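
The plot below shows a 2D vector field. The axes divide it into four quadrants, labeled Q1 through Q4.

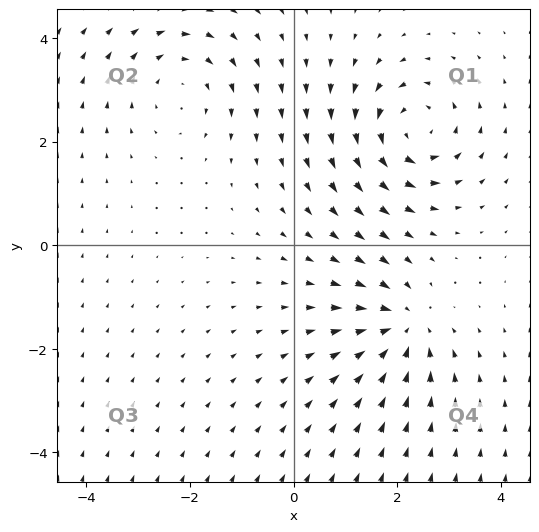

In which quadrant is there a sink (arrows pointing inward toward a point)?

Q4

The sink sits at approximately (2.1, -1.6), which lies in quadrant Q4. The divergence there is about -4, negative as expected for a sink.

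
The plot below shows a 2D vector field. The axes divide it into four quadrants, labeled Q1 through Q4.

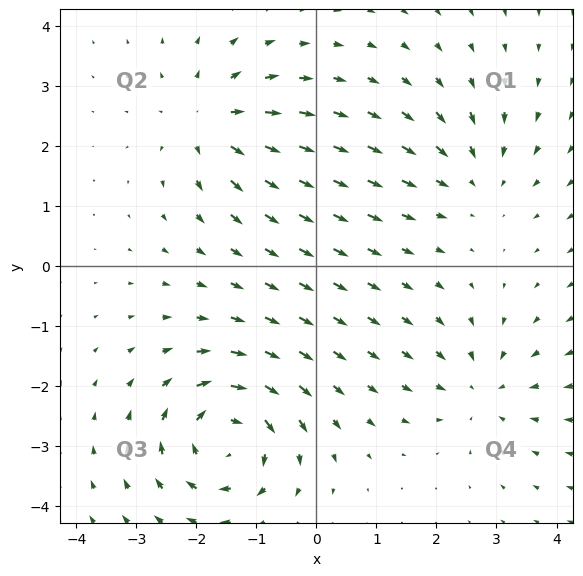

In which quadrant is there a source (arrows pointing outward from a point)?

Q2

The source sits at approximately (-1.8, 2.4), which lies in quadrant Q2. The divergence there is about +4, positive as expected for a source.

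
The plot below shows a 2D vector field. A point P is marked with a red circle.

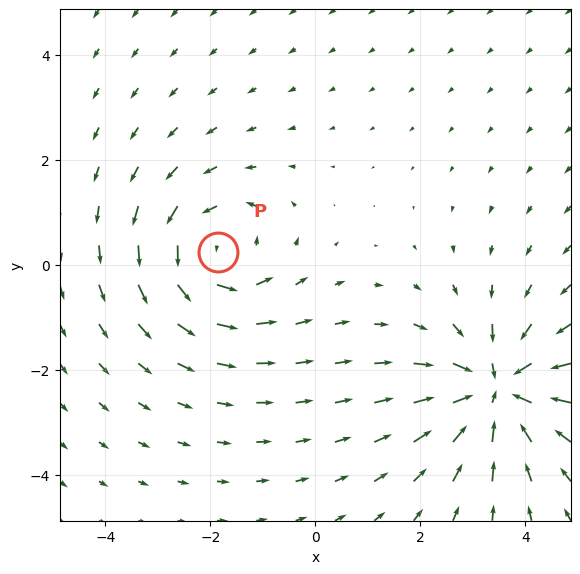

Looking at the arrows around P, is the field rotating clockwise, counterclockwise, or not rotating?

counterclockwise

Near P at (-1.9, 0.2) the arrows circulate counterclockwise. The curl (z-component) there is about +4; positive curl means counterclockwise rotation.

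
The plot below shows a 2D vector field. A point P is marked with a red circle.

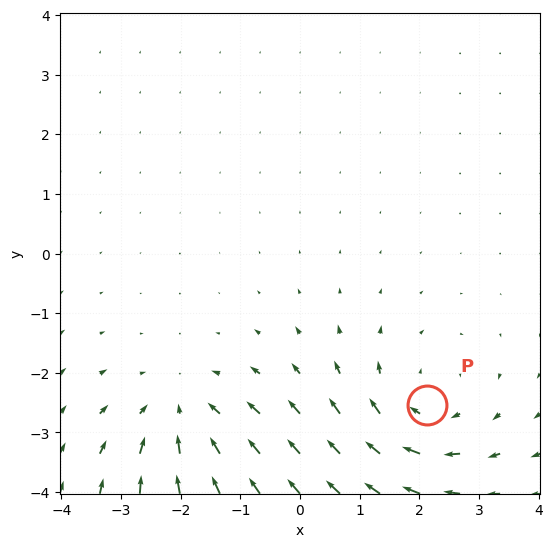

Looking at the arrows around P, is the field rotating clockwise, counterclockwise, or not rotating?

Near P at (2.1, -2.5) the arrows circulate clockwise. The curl (z-component) there is about -2; negative curl means clockwise rotation.

clockwise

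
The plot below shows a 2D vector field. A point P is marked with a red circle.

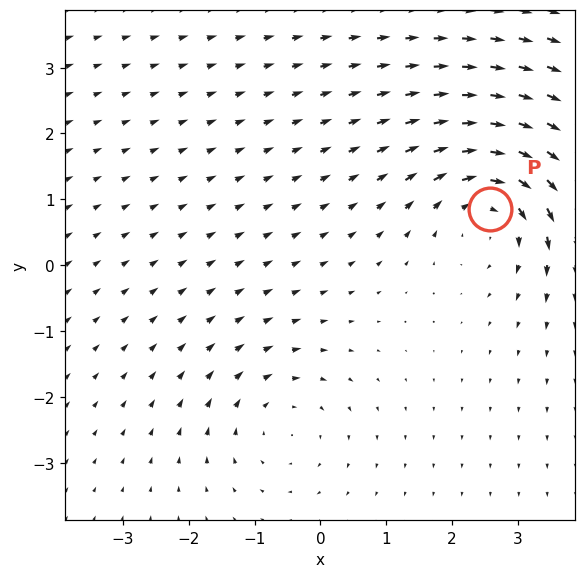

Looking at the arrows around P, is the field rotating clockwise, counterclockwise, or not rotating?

Near P at (2.6, 0.8) the arrows circulate clockwise. The curl (z-component) there is about -4; negative curl means clockwise rotation.

clockwise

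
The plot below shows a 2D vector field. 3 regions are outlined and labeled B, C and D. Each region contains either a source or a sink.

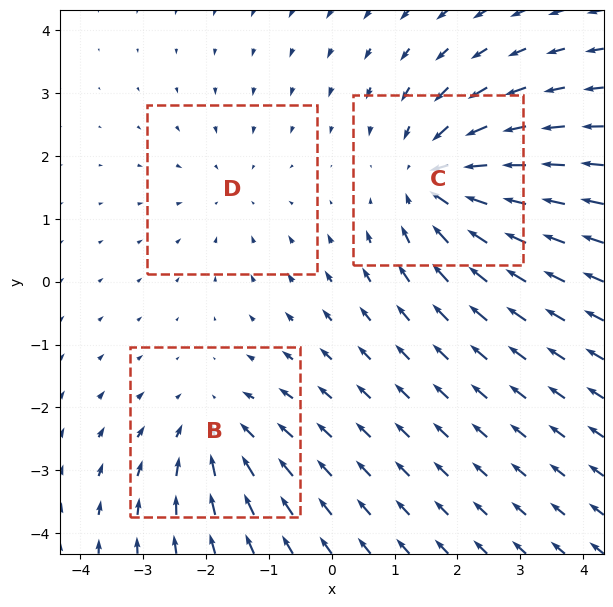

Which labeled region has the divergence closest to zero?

D

Divergence at each region's feature centre — B: about -3, C: about -4, D: about -2. Region D is closest to zero.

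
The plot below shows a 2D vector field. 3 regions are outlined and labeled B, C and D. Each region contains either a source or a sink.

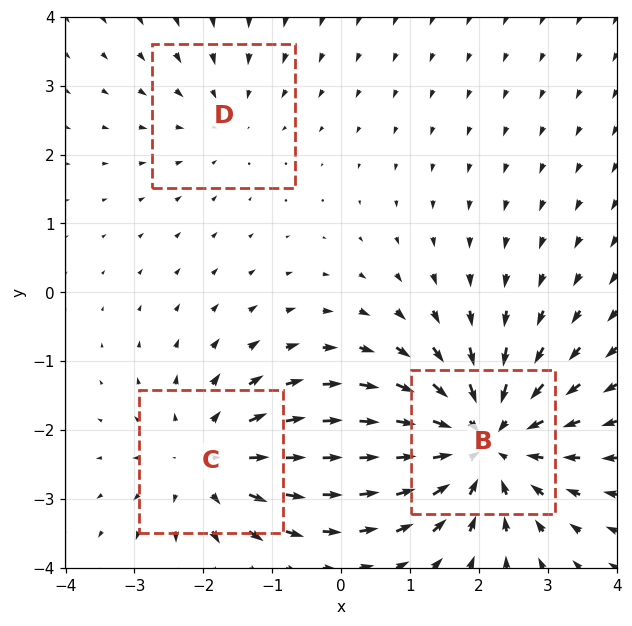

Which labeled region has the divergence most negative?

B

Divergence at each region's feature centre — B: about -4, C: about +3, D: about -2. Region B is most negative.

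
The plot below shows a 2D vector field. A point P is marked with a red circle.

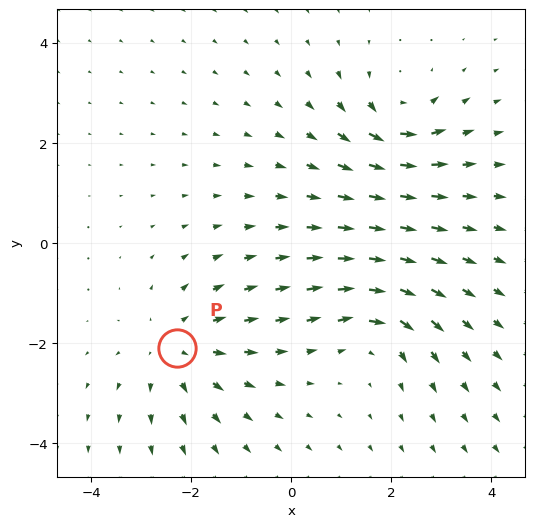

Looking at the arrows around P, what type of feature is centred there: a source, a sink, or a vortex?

source

At P (-2.3, -2.1) the arrows spread outward. Divergence about +3, curl ≈0 — positive divergence with near-zero curl is a source.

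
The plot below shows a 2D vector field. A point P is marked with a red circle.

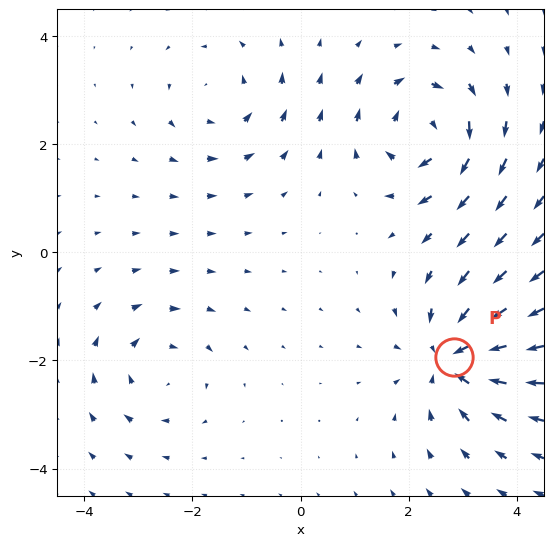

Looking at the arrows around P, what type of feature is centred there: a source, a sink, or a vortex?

sink

At P (2.8, -1.9) the arrows converge inward. Divergence about -5, curl ≈0 — negative divergence with near-zero curl is a sink.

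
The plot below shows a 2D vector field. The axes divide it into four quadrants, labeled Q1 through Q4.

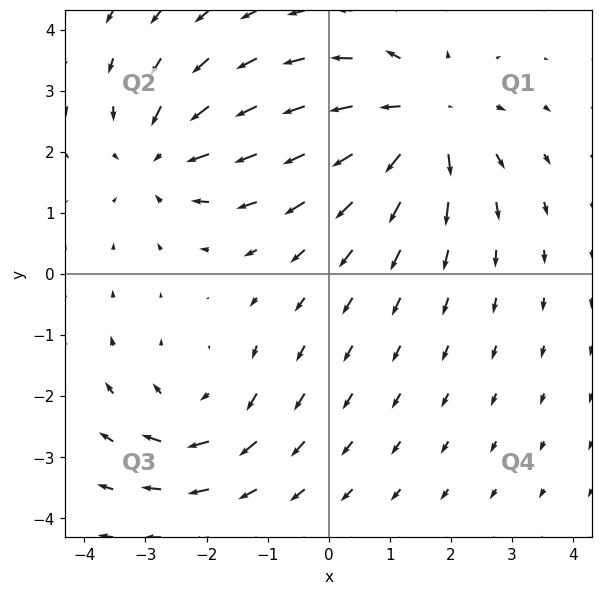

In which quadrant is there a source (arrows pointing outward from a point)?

Q1

The source sits at approximately (1.5, 2.5), which lies in quadrant Q1. The divergence there is about +4, positive as expected for a source.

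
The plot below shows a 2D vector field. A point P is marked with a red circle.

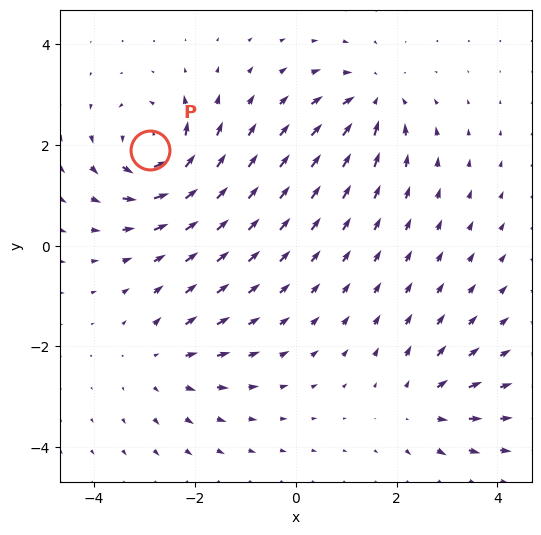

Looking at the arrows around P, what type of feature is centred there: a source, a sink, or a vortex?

vortex

At P (-2.9, 1.9) the arrows circulate counterclockwise. Divergence ≈0, curl about +7 — near-zero divergence with nonzero curl is a vortex.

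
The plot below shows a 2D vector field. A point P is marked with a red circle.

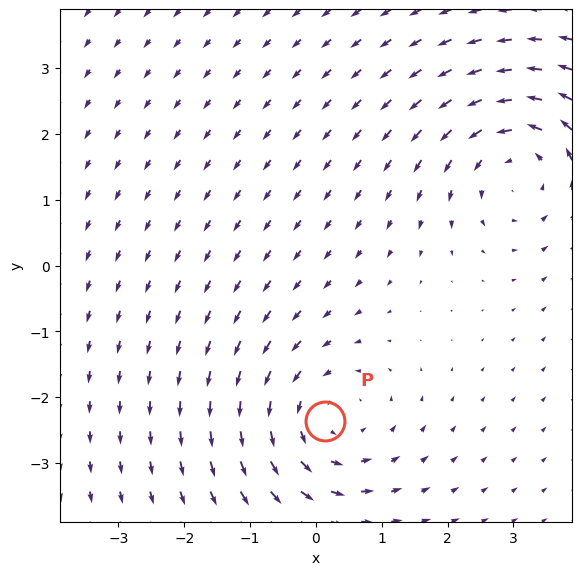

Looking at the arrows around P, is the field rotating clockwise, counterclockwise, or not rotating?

counterclockwise

Near P at (0.1, -2.4) the arrows circulate counterclockwise. The curl (z-component) there is about +4; positive curl means counterclockwise rotation.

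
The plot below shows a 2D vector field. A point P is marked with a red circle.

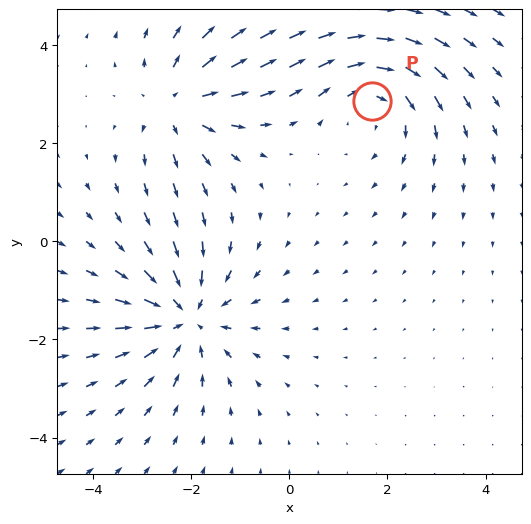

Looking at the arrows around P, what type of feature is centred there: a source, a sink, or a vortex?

vortex

At P (1.7, 2.9) the arrows circulate clockwise. Divergence ≈0, curl about -3 — near-zero divergence with nonzero curl is a vortex.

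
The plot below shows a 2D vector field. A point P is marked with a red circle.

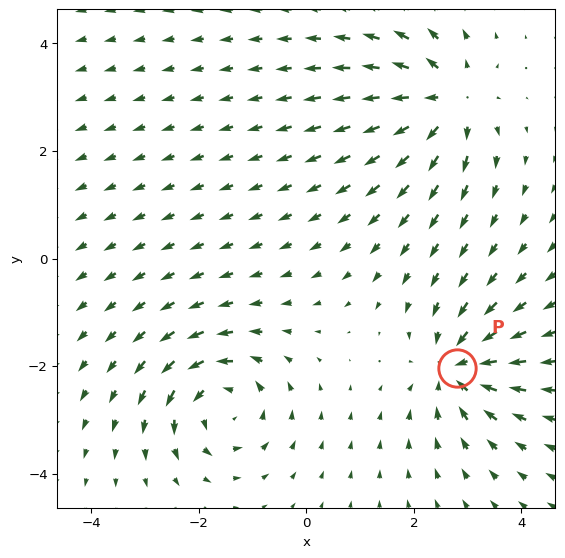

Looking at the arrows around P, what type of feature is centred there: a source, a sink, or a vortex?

At P (2.8, -2.0) the arrows converge inward. Divergence about -6, curl ≈0 — negative divergence with near-zero curl is a sink.

sink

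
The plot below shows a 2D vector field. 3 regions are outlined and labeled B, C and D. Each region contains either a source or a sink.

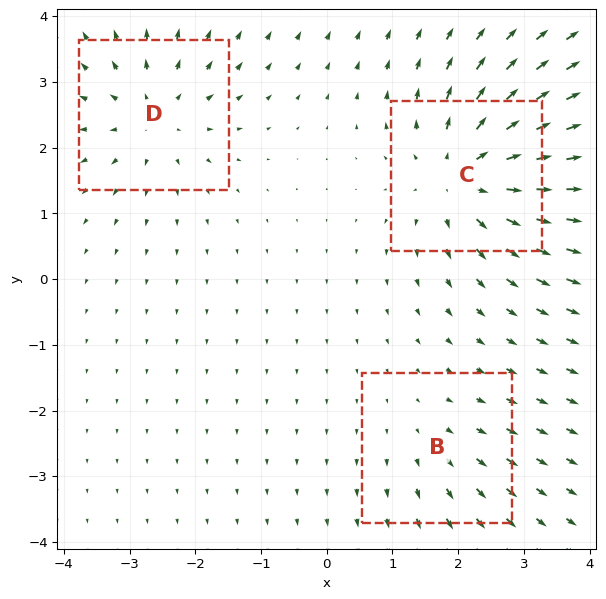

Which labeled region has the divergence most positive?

C

Divergence at each region's feature centre — B: about +2, C: about +5, D: about +3. Region C is most positive.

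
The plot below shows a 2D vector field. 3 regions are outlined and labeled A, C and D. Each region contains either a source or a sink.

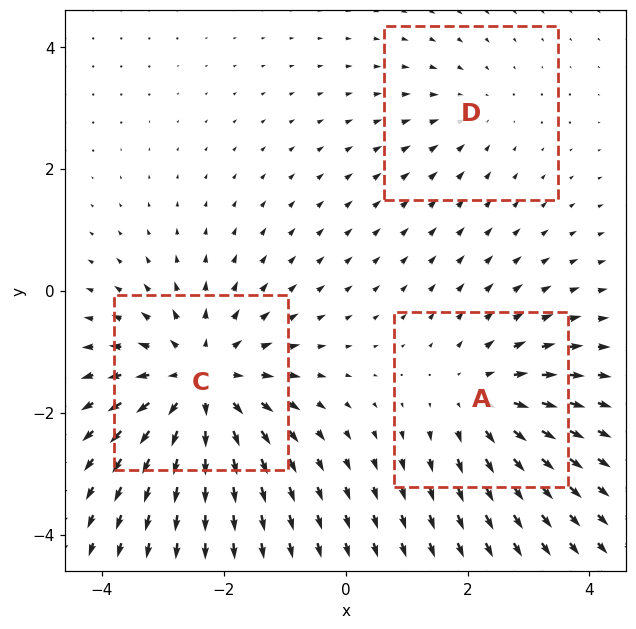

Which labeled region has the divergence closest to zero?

Divergence at each region's feature centre — A: about +3, C: about +5, D: about -2. Region D is closest to zero.

D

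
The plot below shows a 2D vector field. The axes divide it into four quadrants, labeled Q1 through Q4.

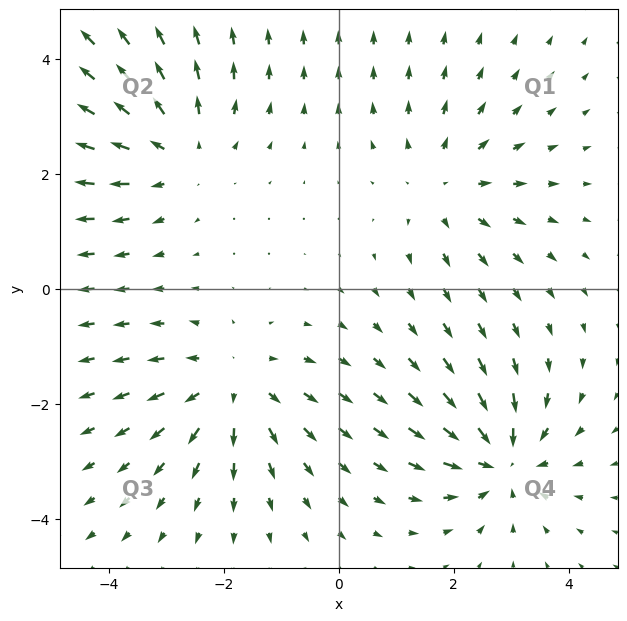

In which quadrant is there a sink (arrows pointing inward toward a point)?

Q4

The sink sits at approximately (2.8, -3.0), which lies in quadrant Q4. The divergence there is about -6, negative as expected for a sink.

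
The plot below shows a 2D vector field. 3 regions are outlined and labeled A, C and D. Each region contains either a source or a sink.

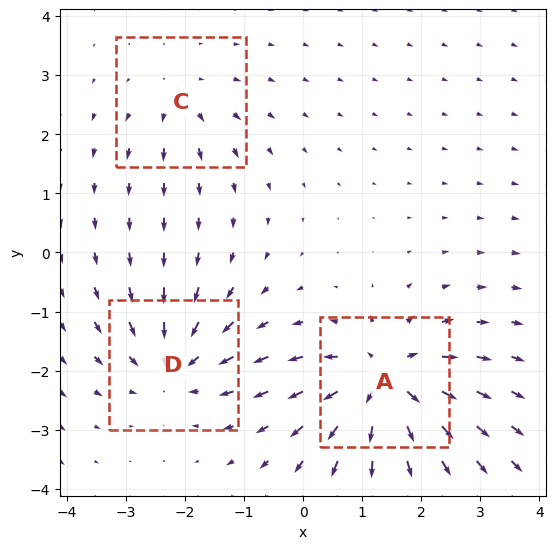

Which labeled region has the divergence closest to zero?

Divergence at each region's feature centre — A: about +6, C: about +3, D: about -4. Region C is closest to zero.

C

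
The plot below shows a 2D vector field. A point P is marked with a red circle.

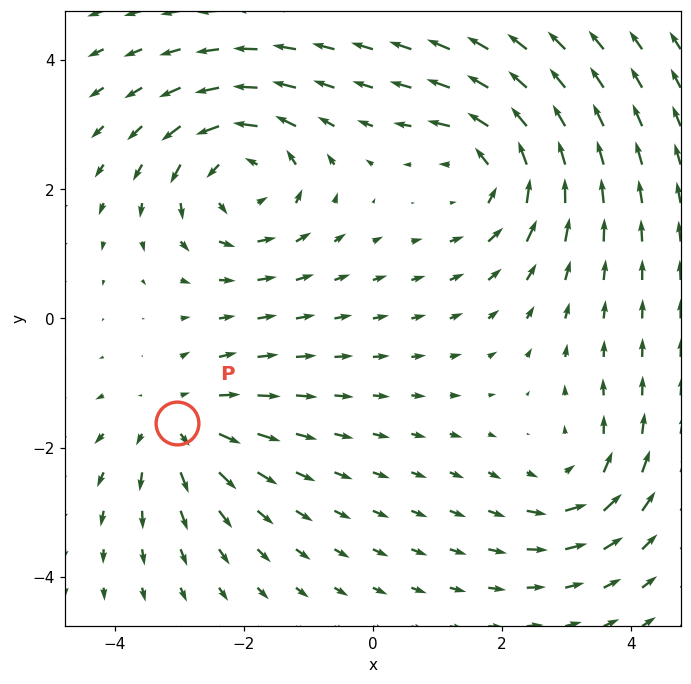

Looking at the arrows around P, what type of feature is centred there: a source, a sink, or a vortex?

At P (-3.0, -1.6) the arrows spread outward. Divergence about +3, curl ≈0 — positive divergence with near-zero curl is a source.

source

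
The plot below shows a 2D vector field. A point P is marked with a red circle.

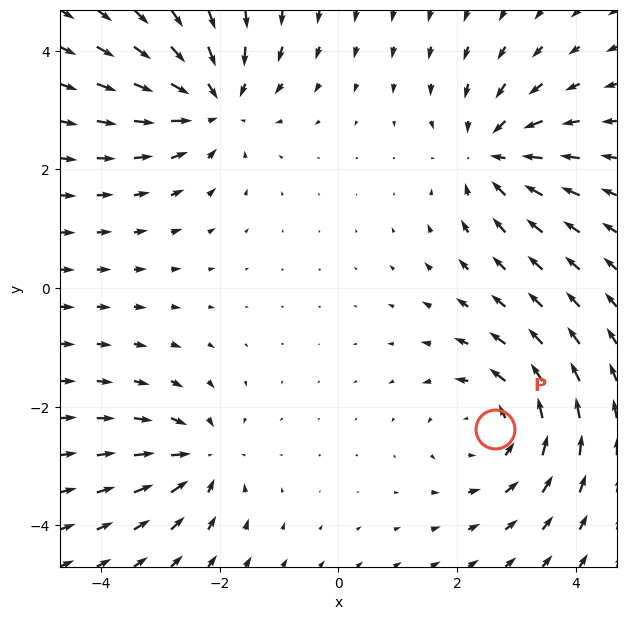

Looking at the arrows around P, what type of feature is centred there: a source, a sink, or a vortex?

At P (2.6, -2.4) the arrows circulate counterclockwise. Divergence ≈0, curl about +4 — near-zero divergence with nonzero curl is a vortex.

vortex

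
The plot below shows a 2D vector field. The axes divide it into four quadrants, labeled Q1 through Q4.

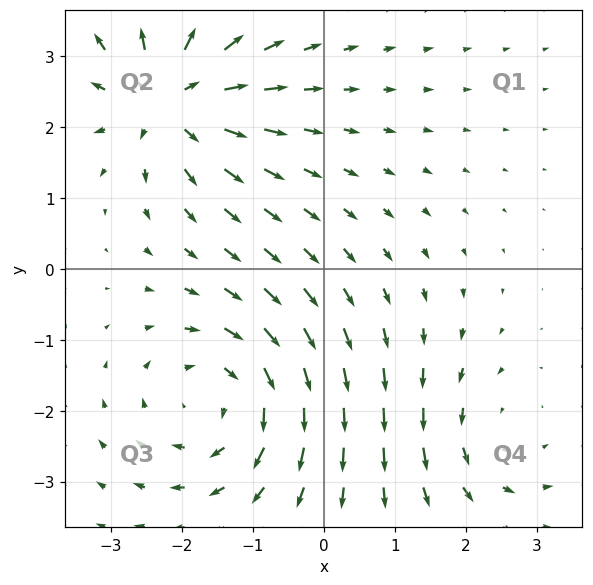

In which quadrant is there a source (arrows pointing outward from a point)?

Q2

The source sits at approximately (-2.2, 2.4), which lies in quadrant Q2. The divergence there is about +5, positive as expected for a source.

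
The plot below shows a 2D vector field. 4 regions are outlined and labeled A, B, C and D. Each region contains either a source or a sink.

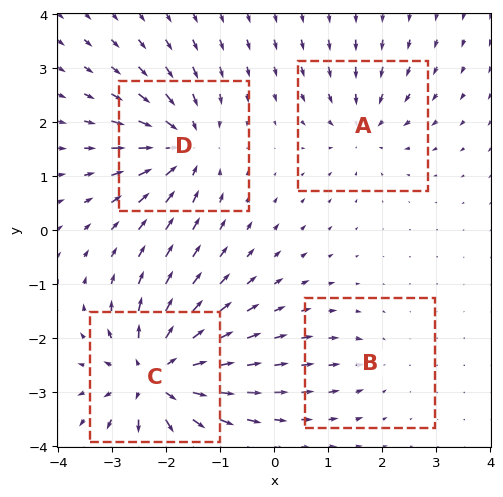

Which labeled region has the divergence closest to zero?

Divergence at each region's feature centre — A: about -4, B: about -2, C: about +8, D: about -6. Region B is closest to zero.

B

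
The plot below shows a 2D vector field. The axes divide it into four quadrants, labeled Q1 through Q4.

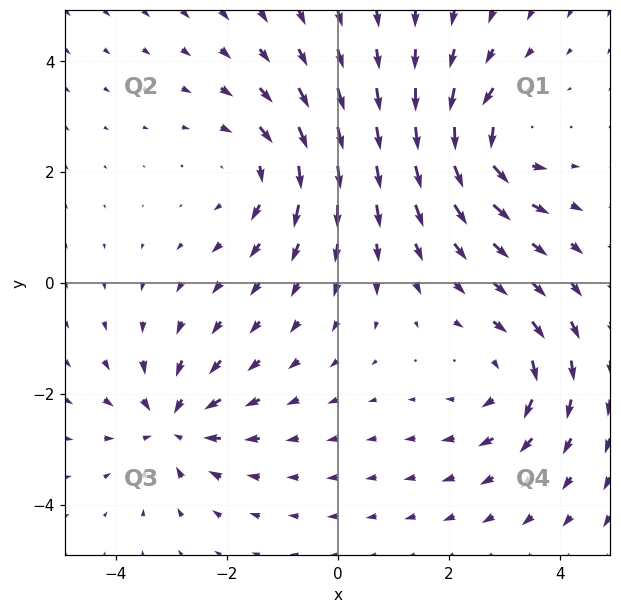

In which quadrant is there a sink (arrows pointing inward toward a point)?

Q3

The sink sits at approximately (-3.0, -2.6), which lies in quadrant Q3. The divergence there is about -5, negative as expected for a sink.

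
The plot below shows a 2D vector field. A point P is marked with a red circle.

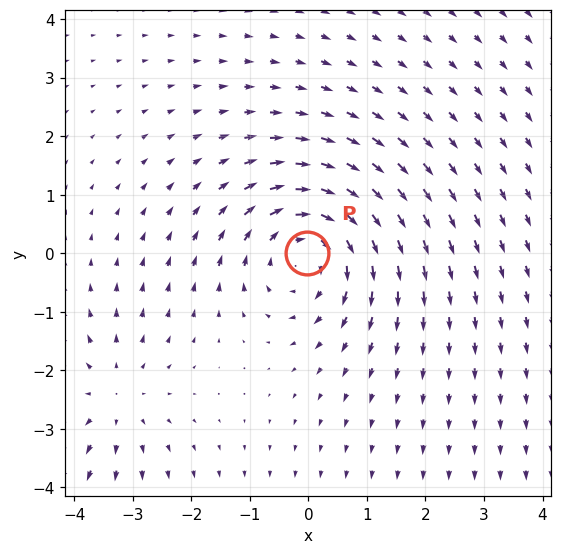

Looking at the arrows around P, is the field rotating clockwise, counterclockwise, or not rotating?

Near P at (-0.0, 0.0) the arrows circulate clockwise. The curl (z-component) there is about -4; negative curl means clockwise rotation.

clockwise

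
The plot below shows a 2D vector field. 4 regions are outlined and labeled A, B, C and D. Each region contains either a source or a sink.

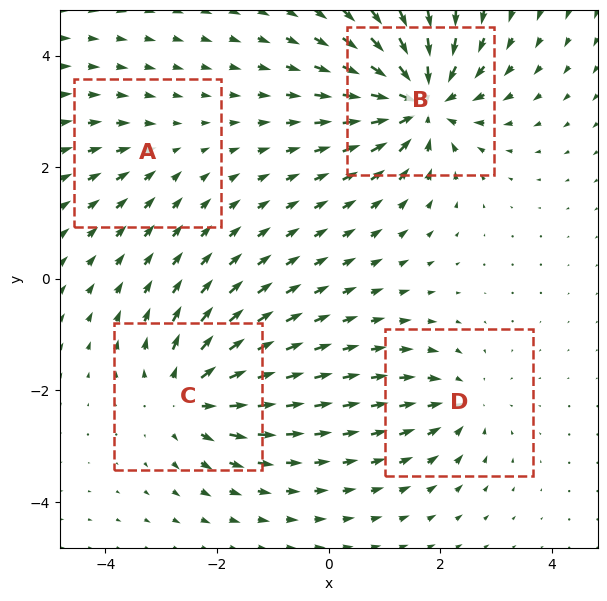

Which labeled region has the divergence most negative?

Divergence at each region's feature centre — A: about -2, B: about -8, C: about +6, D: about -4. Region B is most negative.

B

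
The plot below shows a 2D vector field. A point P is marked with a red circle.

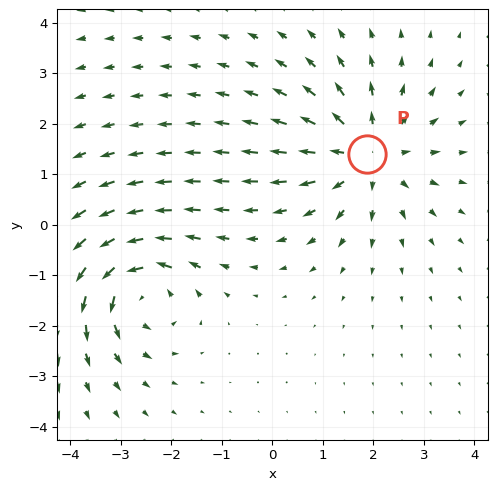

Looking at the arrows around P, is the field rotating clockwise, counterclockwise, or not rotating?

not rotating

Near P at (1.9, 1.4) the arrows show no circulation. The curl there is ≈0.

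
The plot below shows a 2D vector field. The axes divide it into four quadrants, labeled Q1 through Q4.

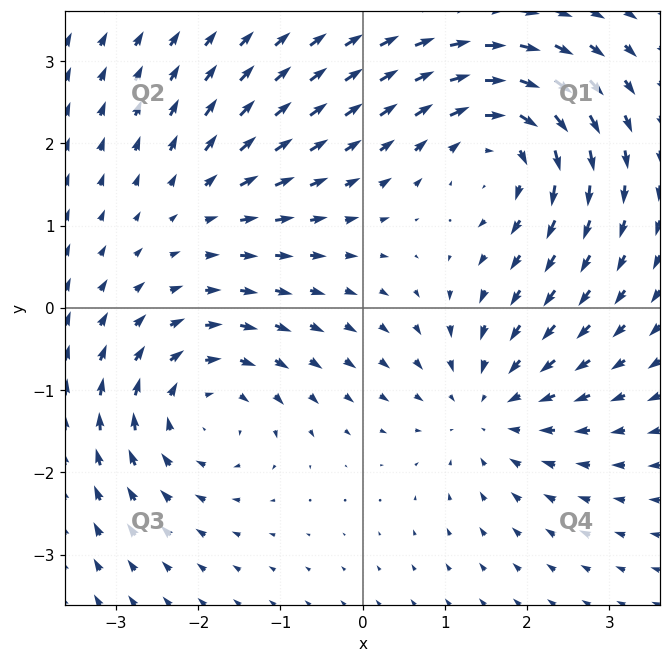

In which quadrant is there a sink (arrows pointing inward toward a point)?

The sink sits at approximately (1.5, -1.2), which lies in quadrant Q4. The divergence there is about -4, negative as expected for a sink.

Q4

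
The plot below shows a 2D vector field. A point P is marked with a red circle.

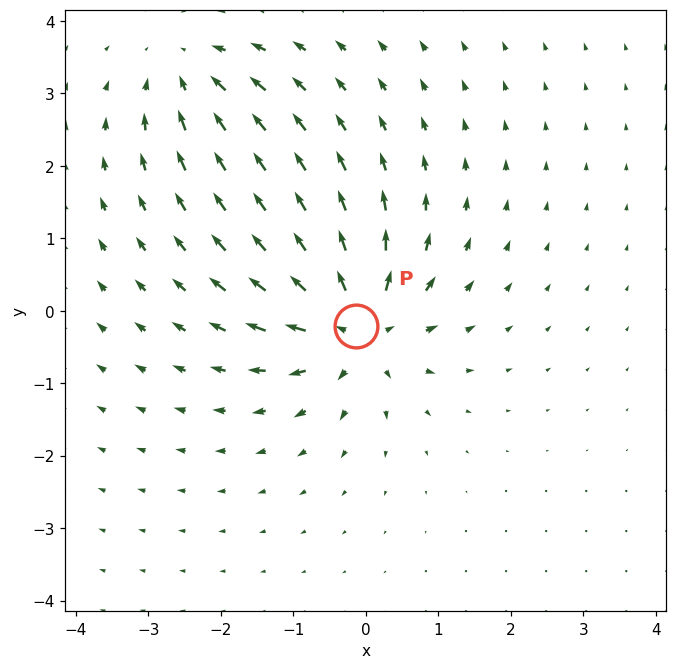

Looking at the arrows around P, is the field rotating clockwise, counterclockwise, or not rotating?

Near P at (-0.1, -0.2) the arrows show no circulation. The curl there is ≈0.

not rotating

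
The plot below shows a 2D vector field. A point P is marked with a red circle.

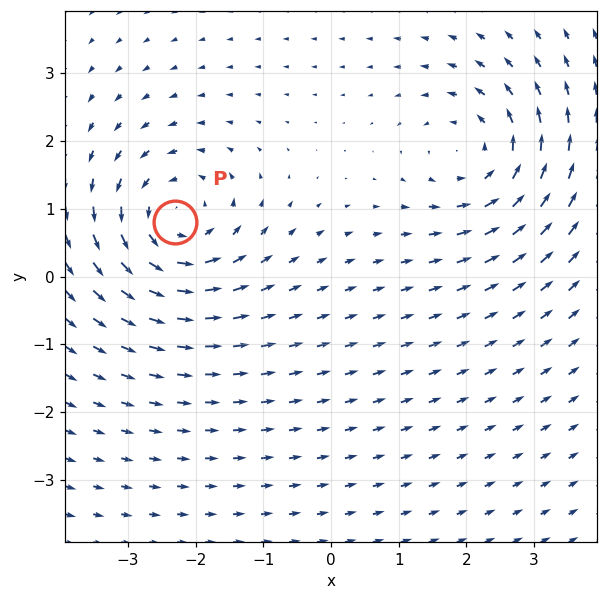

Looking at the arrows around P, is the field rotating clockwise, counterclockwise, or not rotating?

Near P at (-2.3, 0.8) the arrows circulate counterclockwise. The curl (z-component) there is about +5; positive curl means counterclockwise rotation.

counterclockwise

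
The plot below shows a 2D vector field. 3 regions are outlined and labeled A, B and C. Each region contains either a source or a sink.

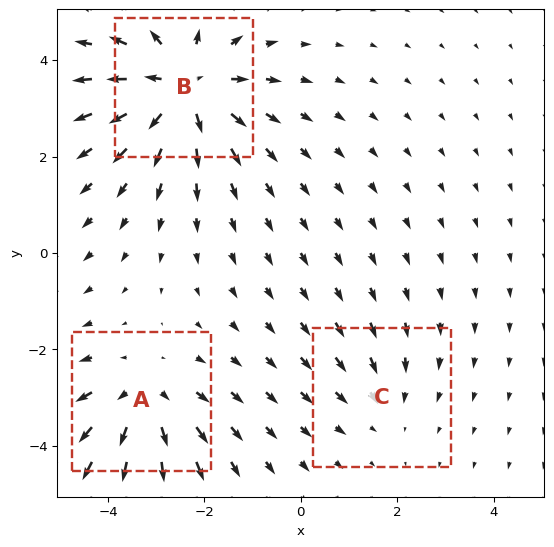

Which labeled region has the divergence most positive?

B

Divergence at each region's feature centre — A: about +3, B: about +5, C: about -2. Region B is most positive.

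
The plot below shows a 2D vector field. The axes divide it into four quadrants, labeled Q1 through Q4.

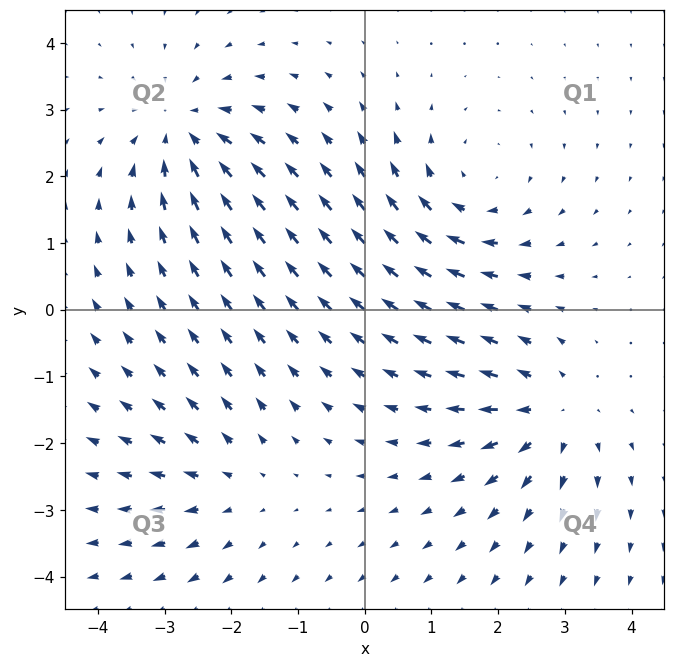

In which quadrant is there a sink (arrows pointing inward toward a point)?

Q2

The sink sits at approximately (-2.7, 2.7), which lies in quadrant Q2. The divergence there is about -5, negative as expected for a sink.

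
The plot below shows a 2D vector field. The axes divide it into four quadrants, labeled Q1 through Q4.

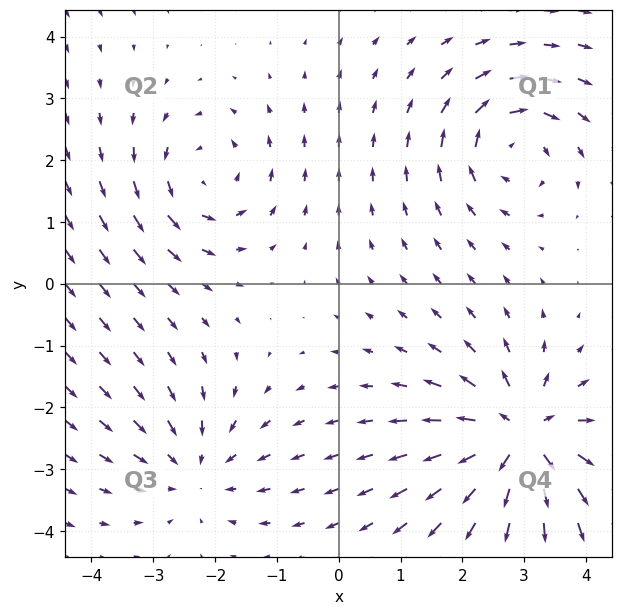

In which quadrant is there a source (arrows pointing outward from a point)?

Q4

The source sits at approximately (2.9, -2.5), which lies in quadrant Q4. The divergence there is about +6, positive as expected for a source.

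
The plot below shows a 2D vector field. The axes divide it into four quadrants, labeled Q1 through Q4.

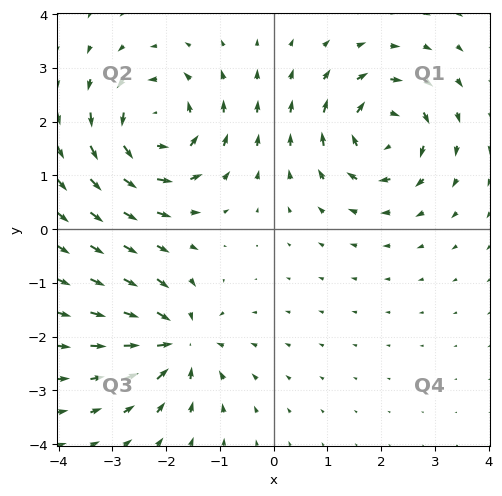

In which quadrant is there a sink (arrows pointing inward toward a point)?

The sink sits at approximately (-1.8, -2.1), which lies in quadrant Q3. The divergence there is about -5, negative as expected for a sink.

Q3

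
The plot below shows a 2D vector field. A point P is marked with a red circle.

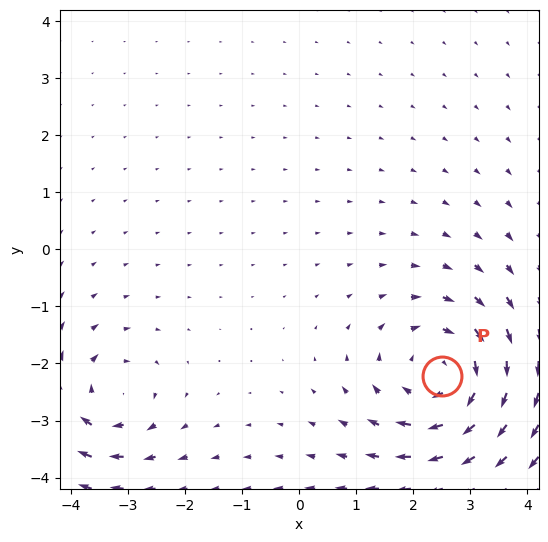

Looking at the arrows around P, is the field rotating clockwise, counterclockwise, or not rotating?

clockwise

Near P at (2.5, -2.2) the arrows circulate clockwise. The curl (z-component) there is about -5; negative curl means clockwise rotation.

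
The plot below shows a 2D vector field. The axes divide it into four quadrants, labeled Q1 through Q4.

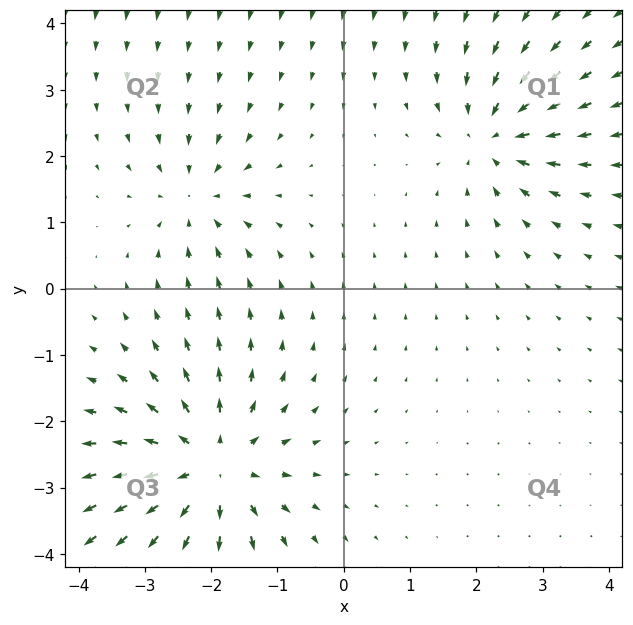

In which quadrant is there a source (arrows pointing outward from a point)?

The source sits at approximately (-2.0, -2.7), which lies in quadrant Q3. The divergence there is about +5, positive as expected for a source.

Q3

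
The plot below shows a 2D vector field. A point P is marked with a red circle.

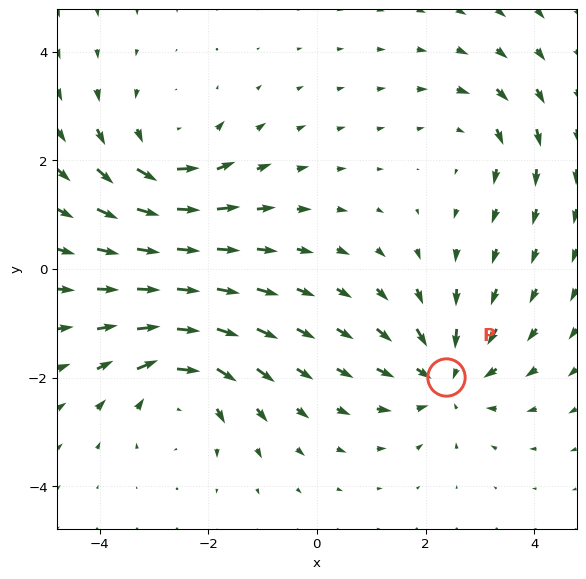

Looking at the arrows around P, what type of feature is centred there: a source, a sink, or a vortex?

sink

At P (2.4, -2.0) the arrows converge inward. Divergence about -4, curl ≈0 — negative divergence with near-zero curl is a sink.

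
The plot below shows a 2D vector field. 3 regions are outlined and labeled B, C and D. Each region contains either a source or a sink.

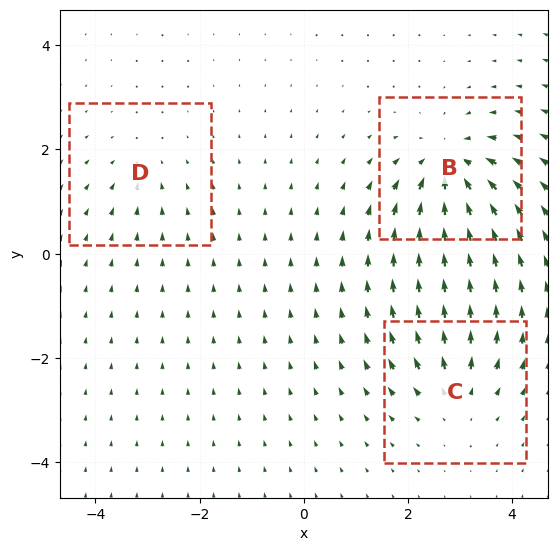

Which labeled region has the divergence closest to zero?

D

Divergence at each region's feature centre — B: about -6, C: about +4, D: about -2. Region D is closest to zero.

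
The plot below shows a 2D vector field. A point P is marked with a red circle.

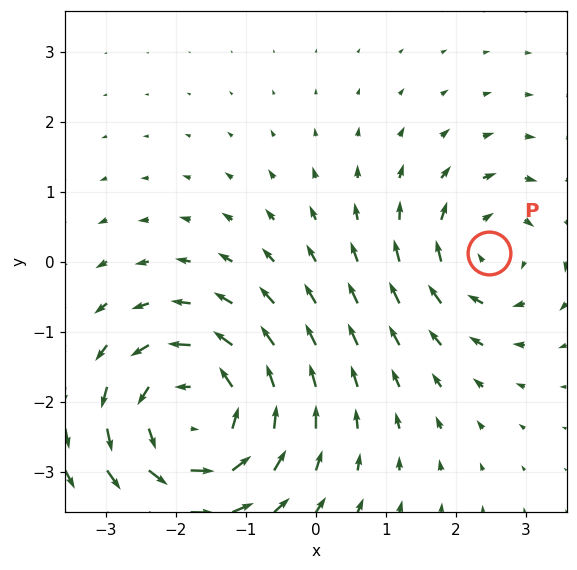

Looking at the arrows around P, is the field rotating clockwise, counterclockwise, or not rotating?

Near P at (2.5, 0.1) the arrows circulate clockwise. The curl (z-component) there is about -3; negative curl means clockwise rotation.

clockwise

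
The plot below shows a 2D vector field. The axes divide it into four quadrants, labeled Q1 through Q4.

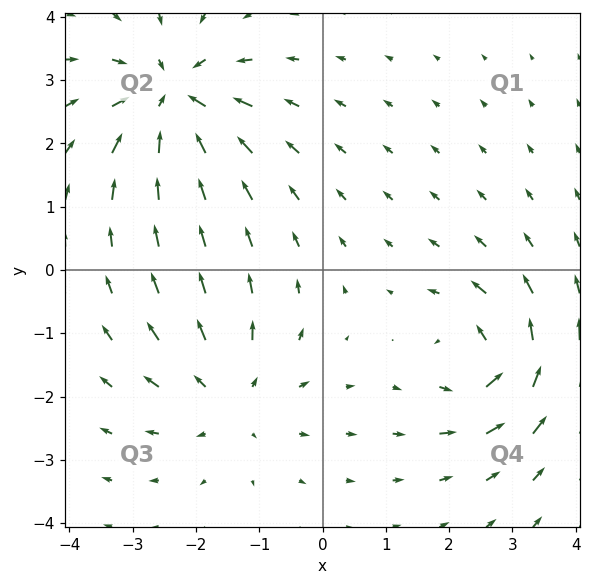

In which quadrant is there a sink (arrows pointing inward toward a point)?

The sink sits at approximately (-2.4, 2.7), which lies in quadrant Q2. The divergence there is about -4, negative as expected for a sink.

Q2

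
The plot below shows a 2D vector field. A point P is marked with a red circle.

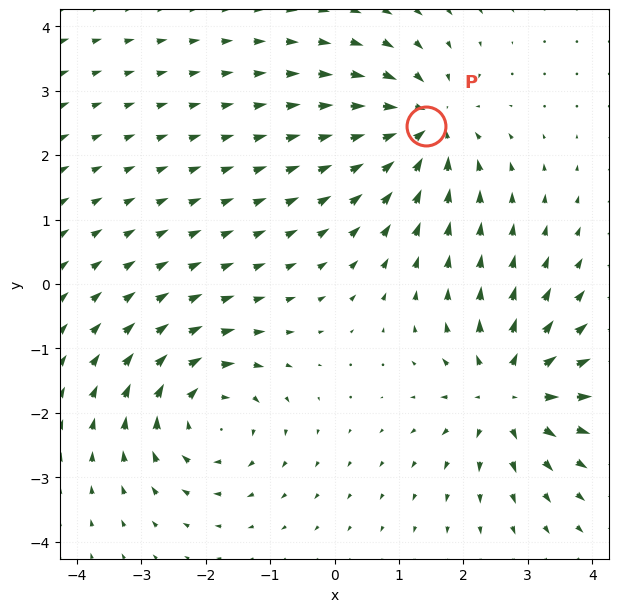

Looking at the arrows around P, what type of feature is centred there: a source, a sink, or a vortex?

At P (1.4, 2.5) the arrows converge inward. Divergence about -4, curl ≈0 — negative divergence with near-zero curl is a sink.

sink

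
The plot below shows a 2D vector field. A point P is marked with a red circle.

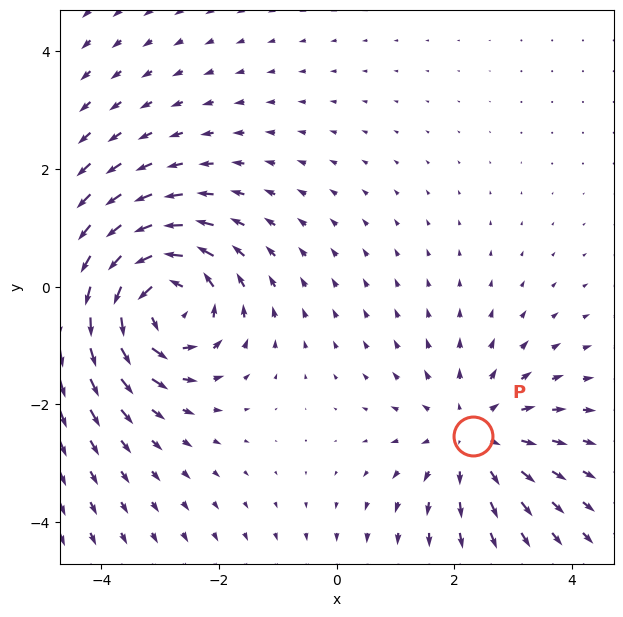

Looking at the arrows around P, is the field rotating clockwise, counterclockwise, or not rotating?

not rotating

Near P at (2.3, -2.5) the arrows show no circulation. The curl there is ≈0.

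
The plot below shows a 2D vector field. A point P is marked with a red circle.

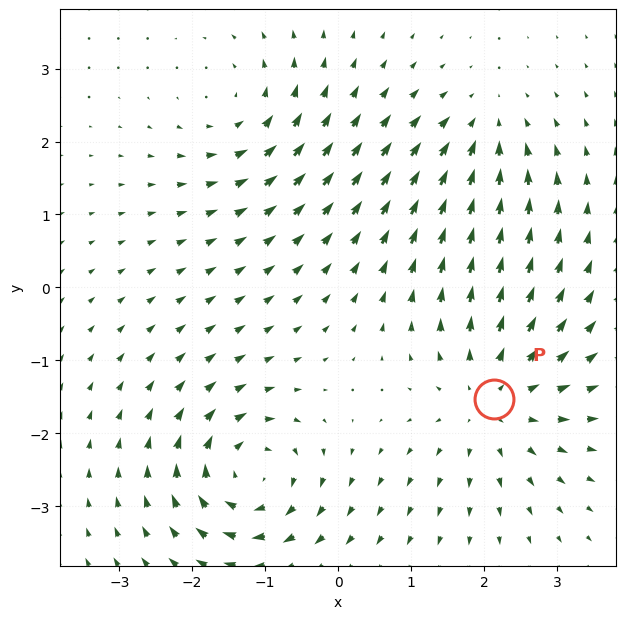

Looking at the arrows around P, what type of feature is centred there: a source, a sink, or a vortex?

source

At P (2.1, -1.5) the arrows spread outward. Divergence about +5, curl ≈0 — positive divergence with near-zero curl is a source.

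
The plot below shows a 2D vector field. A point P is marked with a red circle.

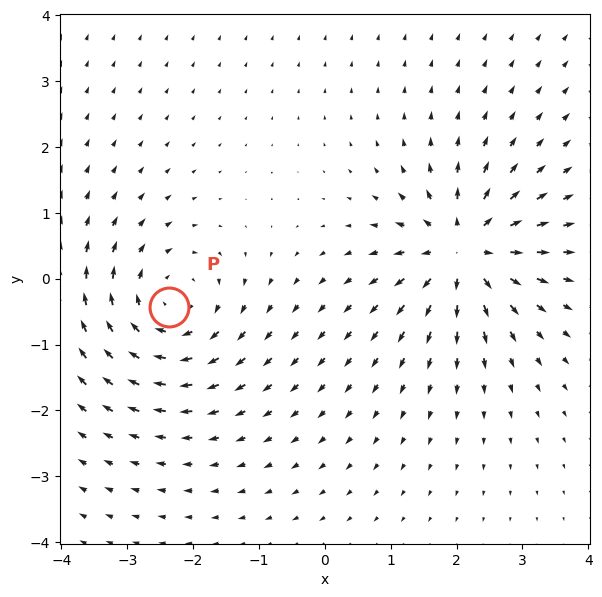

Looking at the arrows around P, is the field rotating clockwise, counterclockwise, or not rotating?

clockwise

Near P at (-2.4, -0.4) the arrows circulate clockwise. The curl (z-component) there is about -3; negative curl means clockwise rotation.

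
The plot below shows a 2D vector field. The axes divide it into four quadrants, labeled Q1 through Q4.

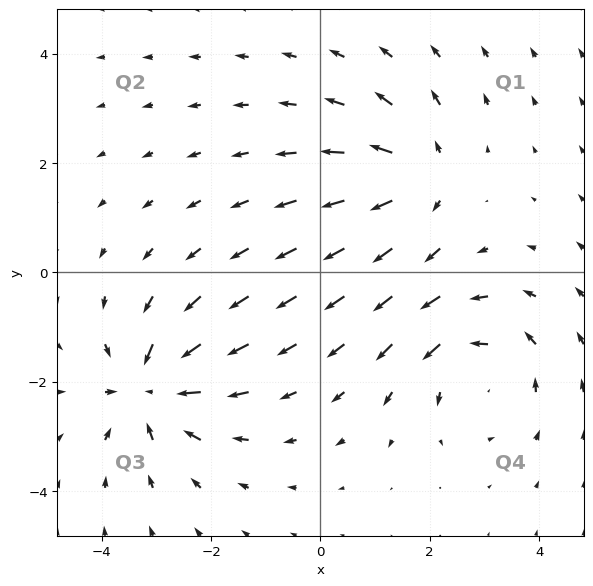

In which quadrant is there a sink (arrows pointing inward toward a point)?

Q3

The sink sits at approximately (-3.1, -2.1), which lies in quadrant Q3. The divergence there is about -5, negative as expected for a sink.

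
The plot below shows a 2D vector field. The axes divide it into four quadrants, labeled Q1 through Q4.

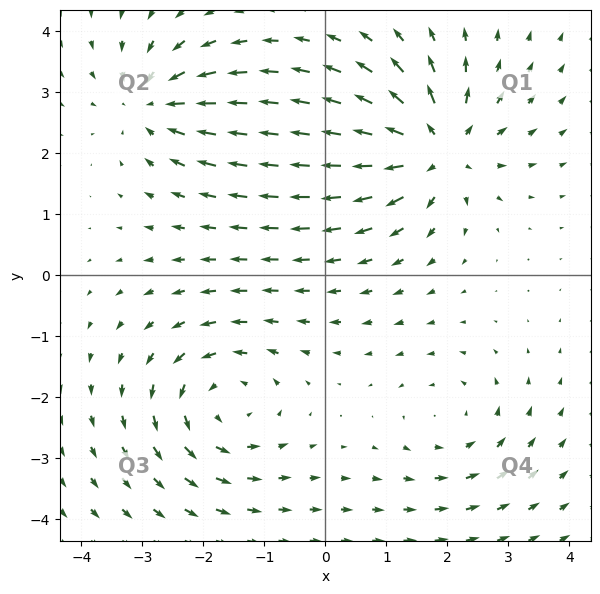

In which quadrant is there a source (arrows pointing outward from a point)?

The source sits at approximately (1.8, 2.1), which lies in quadrant Q1. The divergence there is about +6, positive as expected for a source.

Q1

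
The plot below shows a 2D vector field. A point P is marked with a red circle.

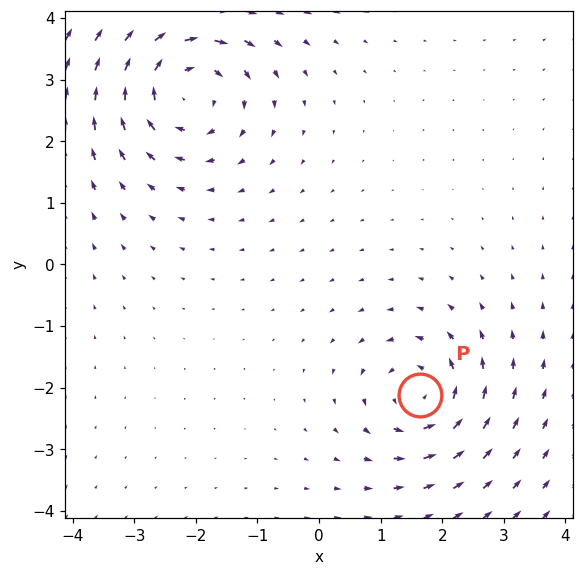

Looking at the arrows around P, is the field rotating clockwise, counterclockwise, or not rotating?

counterclockwise

Near P at (1.6, -2.1) the arrows circulate counterclockwise. The curl (z-component) there is about +4; positive curl means counterclockwise rotation.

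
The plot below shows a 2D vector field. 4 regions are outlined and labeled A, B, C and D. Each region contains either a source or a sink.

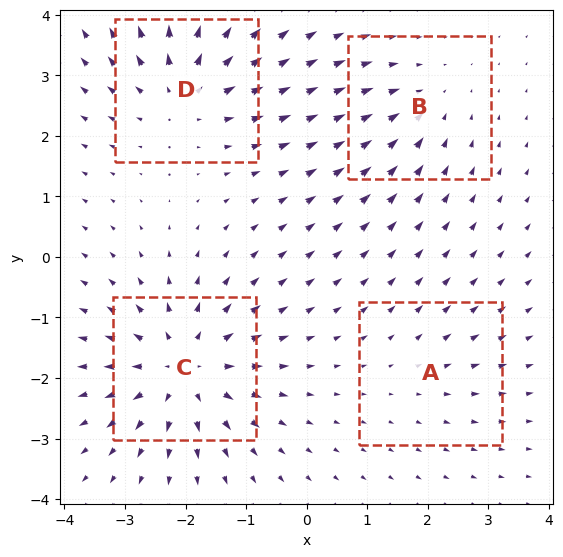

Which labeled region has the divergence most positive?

C

Divergence at each region's feature centre — A: about +2, B: about -3, C: about +7, D: about +5. Region C is most positive.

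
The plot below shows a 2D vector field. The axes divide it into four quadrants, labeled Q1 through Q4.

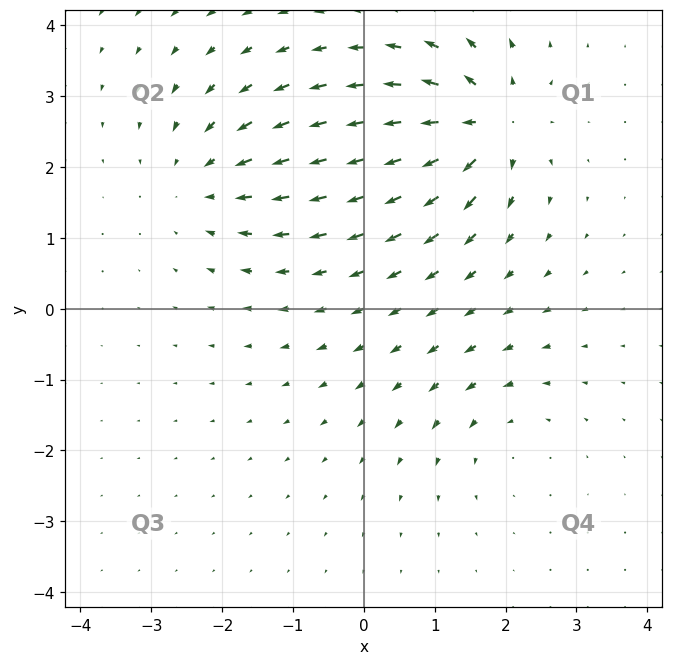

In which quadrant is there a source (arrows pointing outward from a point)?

The source sits at approximately (1.7, 2.6), which lies in quadrant Q1. The divergence there is about +7, positive as expected for a source.

Q1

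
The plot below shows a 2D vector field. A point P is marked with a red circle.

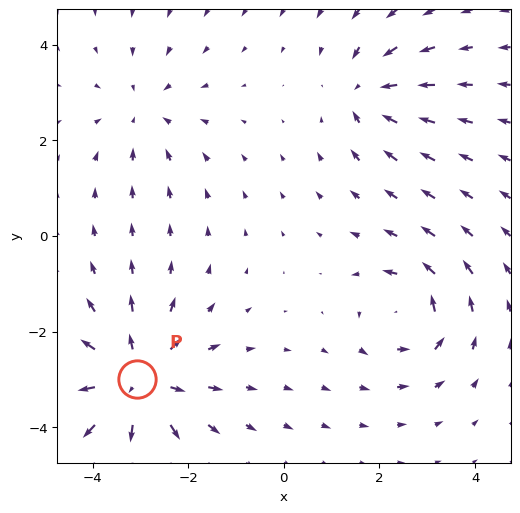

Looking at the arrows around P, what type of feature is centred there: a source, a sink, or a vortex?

At P (-3.1, -3.0) the arrows spread outward. Divergence about +5, curl ≈0 — positive divergence with near-zero curl is a source.

source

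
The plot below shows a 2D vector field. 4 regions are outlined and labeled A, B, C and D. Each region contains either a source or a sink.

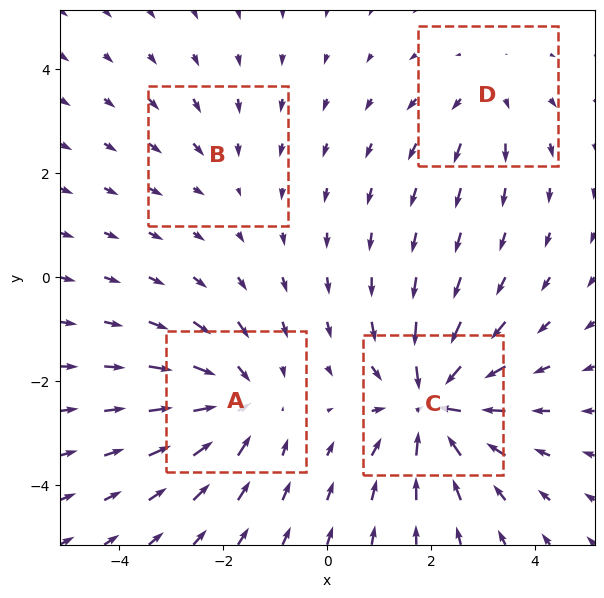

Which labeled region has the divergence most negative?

C

Divergence at each region's feature centre — A: about -5, B: about -2, C: about -7, D: about +3. Region C is most negative.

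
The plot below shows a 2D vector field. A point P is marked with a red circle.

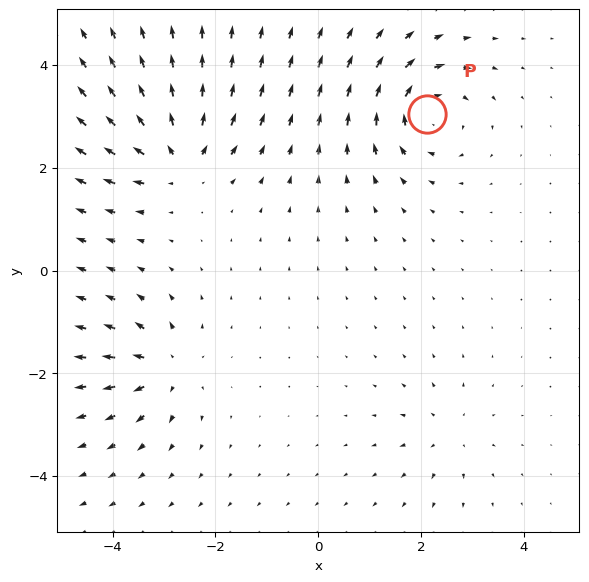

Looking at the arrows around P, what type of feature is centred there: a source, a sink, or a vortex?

vortex

At P (2.1, 3.1) the arrows circulate clockwise. Divergence ≈0, curl about -6 — near-zero divergence with nonzero curl is a vortex.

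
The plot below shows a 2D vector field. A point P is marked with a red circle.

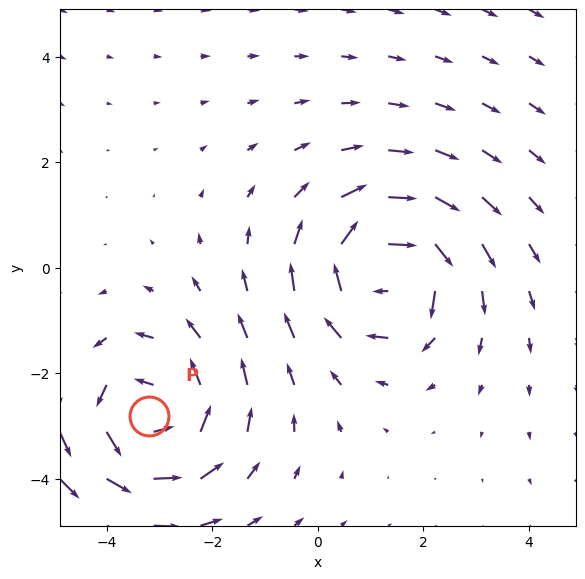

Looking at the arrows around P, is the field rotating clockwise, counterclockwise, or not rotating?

Near P at (-3.2, -2.8) the arrows circulate counterclockwise. The curl (z-component) there is about +5; positive curl means counterclockwise rotation.

counterclockwise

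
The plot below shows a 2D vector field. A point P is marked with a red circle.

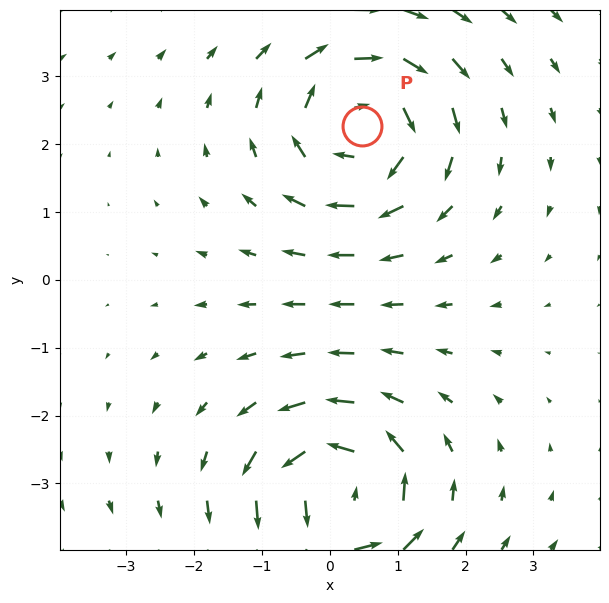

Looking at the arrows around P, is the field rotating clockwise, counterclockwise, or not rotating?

clockwise

Near P at (0.5, 2.3) the arrows circulate clockwise. The curl (z-component) there is about -5; negative curl means clockwise rotation.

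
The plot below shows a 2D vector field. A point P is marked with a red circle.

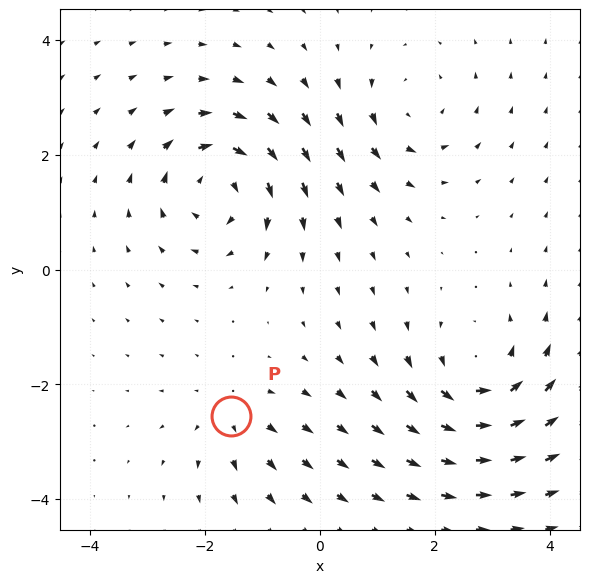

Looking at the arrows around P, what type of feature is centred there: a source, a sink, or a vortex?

At P (-1.5, -2.5) the arrows spread outward. Divergence about +3, curl ≈0 — positive divergence with near-zero curl is a source.

source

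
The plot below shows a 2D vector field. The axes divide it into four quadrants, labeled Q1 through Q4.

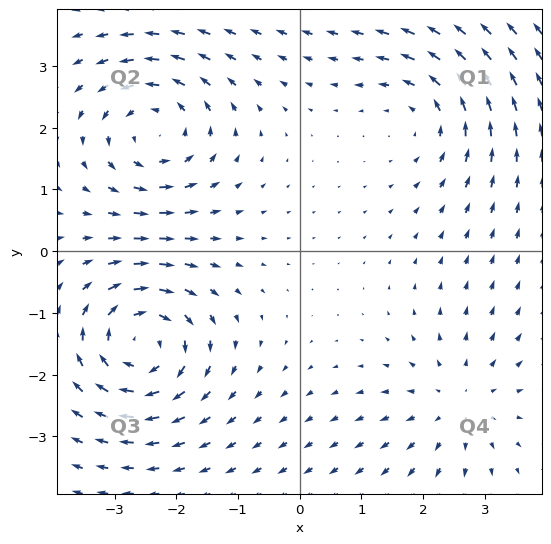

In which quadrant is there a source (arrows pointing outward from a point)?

Q4

The source sits at approximately (2.6, -2.5), which lies in quadrant Q4. The divergence there is about +3, positive as expected for a source.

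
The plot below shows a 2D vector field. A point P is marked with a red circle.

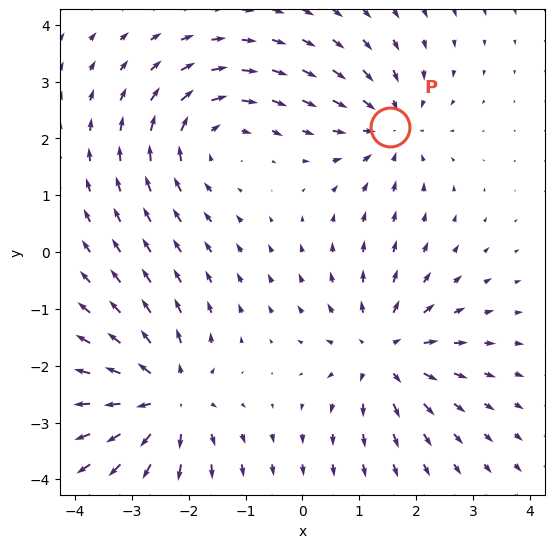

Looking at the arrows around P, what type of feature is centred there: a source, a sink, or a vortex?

At P (1.5, 2.2) the arrows converge inward. Divergence about -4, curl ≈0 — negative divergence with near-zero curl is a sink.

sink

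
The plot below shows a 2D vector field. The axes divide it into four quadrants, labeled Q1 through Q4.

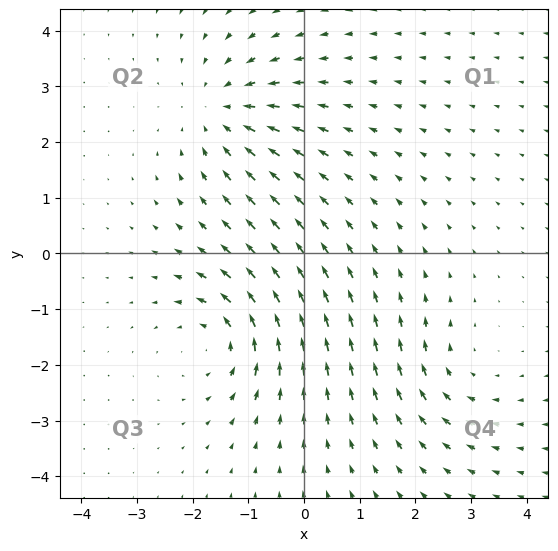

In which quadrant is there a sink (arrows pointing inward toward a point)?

Q2

The sink sits at approximately (-1.5, 2.6), which lies in quadrant Q2. The divergence there is about -4, negative as expected for a sink.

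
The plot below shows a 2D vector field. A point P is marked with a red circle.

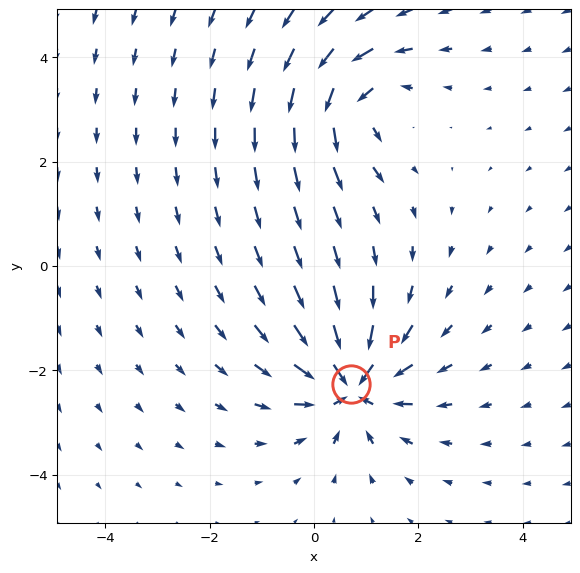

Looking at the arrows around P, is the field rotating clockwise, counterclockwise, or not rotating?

Near P at (0.7, -2.3) the arrows show no circulation. The curl there is ≈0.

not rotating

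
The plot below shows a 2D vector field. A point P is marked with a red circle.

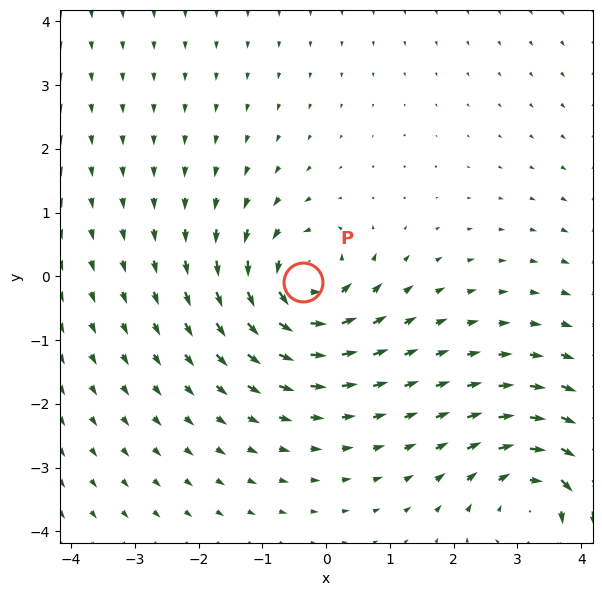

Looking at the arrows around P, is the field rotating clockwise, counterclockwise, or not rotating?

Near P at (-0.4, -0.1) the arrows circulate counterclockwise. The curl (z-component) there is about +5; positive curl means counterclockwise rotation.

counterclockwise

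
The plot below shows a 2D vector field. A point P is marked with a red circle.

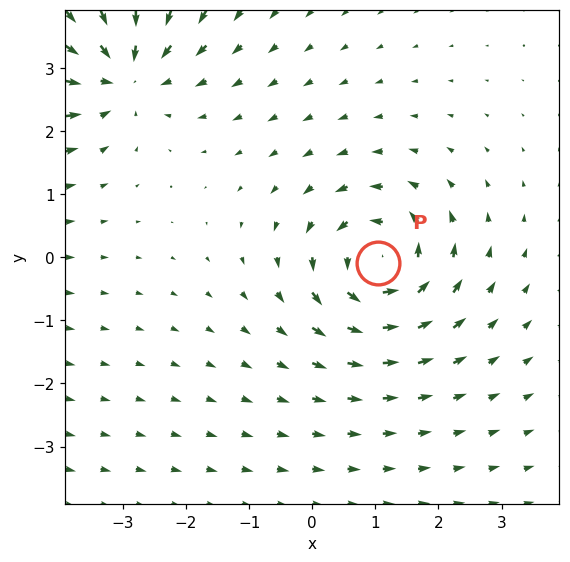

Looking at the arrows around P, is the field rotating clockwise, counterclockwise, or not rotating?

Near P at (1.0, -0.1) the arrows circulate counterclockwise. The curl (z-component) there is about +6; positive curl means counterclockwise rotation.

counterclockwise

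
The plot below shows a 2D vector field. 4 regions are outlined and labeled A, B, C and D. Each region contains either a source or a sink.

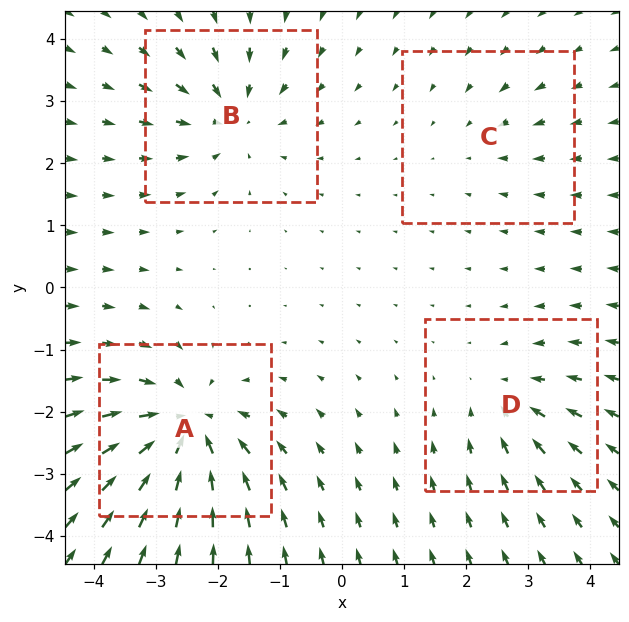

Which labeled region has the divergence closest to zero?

Divergence at each region's feature centre — A: about -7, B: about -5, C: about -2, D: about -4. Region C is closest to zero.

C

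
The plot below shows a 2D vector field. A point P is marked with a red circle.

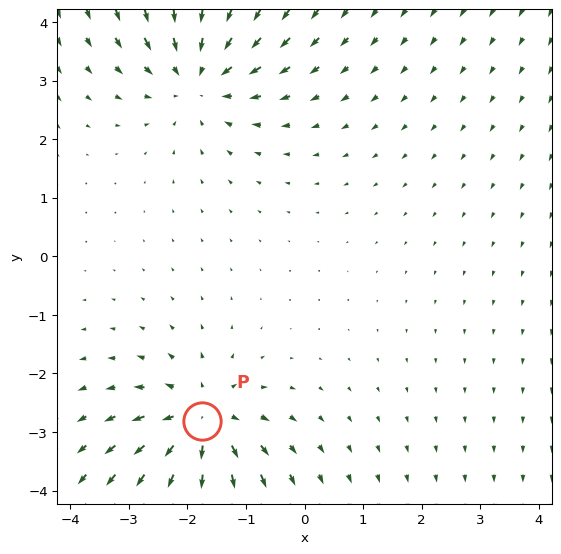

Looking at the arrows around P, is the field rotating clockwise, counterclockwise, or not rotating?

not rotating

Near P at (-1.8, -2.8) the arrows show no circulation. The curl there is ≈0.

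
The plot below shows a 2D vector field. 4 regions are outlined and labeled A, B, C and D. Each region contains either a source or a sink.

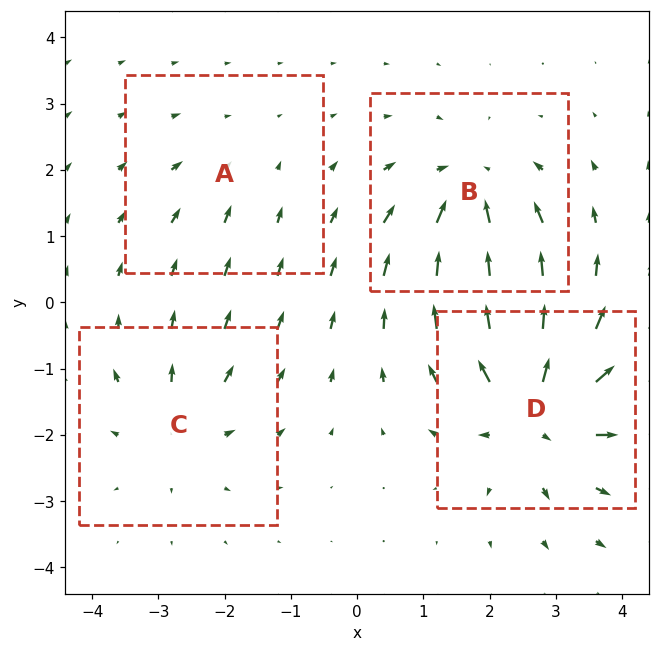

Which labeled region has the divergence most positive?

D

Divergence at each region's feature centre — A: about -2, B: about -6, C: about +4, D: about +8. Region D is most positive.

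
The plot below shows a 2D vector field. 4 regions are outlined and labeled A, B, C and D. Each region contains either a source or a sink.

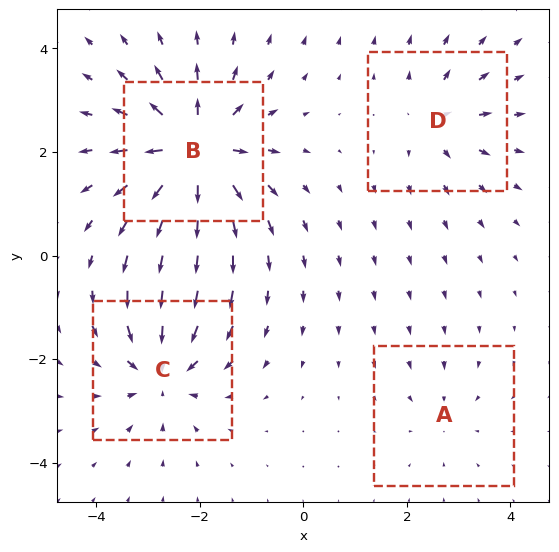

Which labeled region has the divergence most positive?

Divergence at each region's feature centre — A: about -2, B: about +8, C: about -6, D: about +4. Region B is most positive.

B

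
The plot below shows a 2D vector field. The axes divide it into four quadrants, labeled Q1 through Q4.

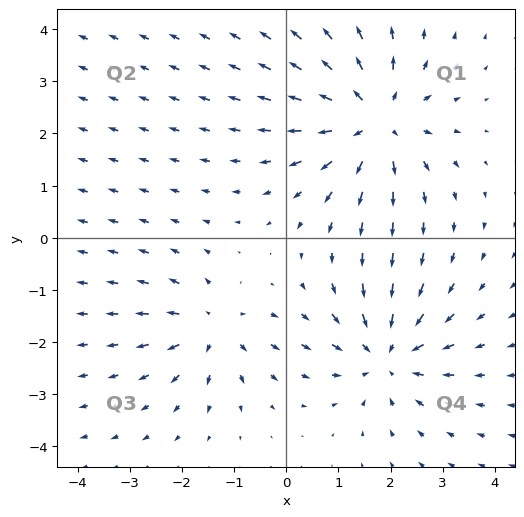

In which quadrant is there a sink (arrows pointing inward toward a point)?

Q4

The sink sits at approximately (1.9, -2.2), which lies in quadrant Q4. The divergence there is about -4, negative as expected for a sink.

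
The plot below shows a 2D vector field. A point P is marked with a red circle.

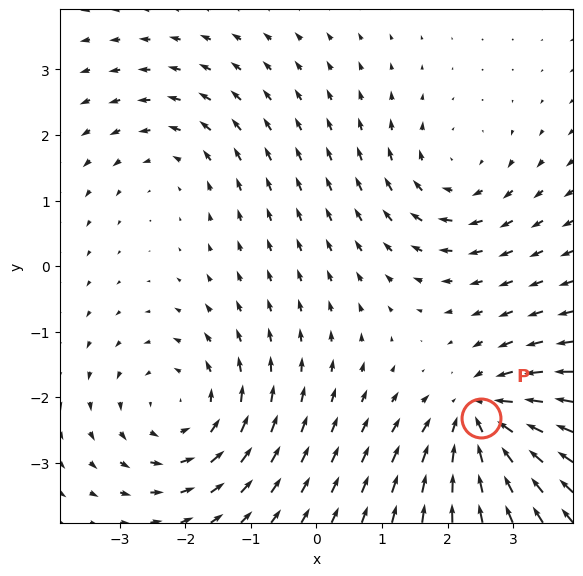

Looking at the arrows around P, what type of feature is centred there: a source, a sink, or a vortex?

sink

At P (2.5, -2.3) the arrows converge inward. Divergence about -5, curl ≈0 — negative divergence with near-zero curl is a sink.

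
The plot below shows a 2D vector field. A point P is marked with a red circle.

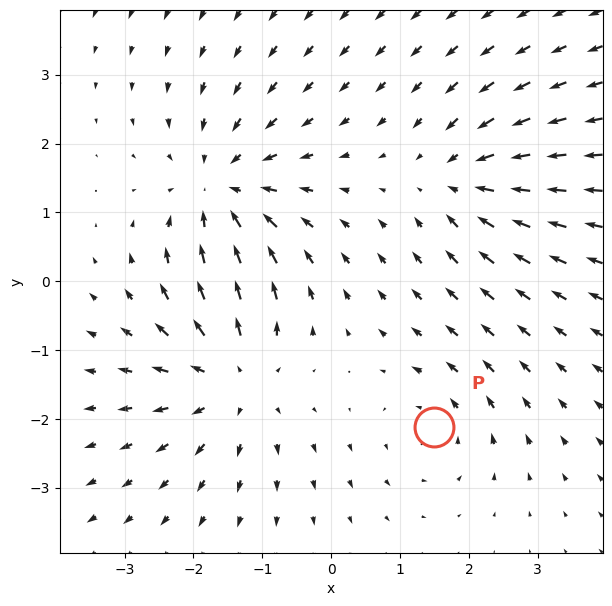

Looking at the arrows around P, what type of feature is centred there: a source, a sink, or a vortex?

At P (1.5, -2.1) the arrows circulate counterclockwise. Divergence ≈0, curl about +3 — near-zero divergence with nonzero curl is a vortex.

vortex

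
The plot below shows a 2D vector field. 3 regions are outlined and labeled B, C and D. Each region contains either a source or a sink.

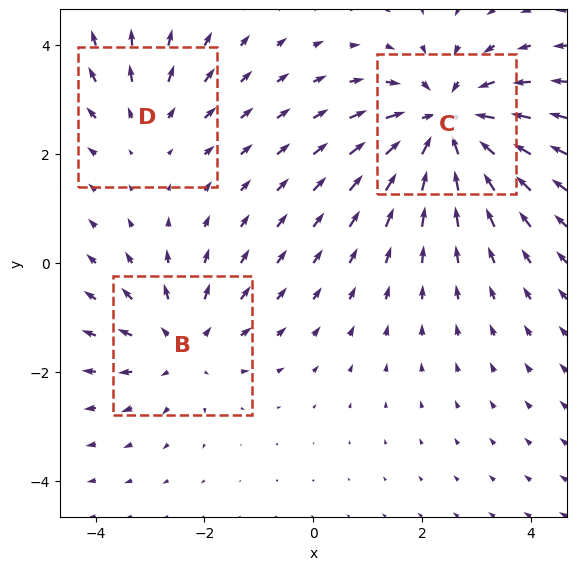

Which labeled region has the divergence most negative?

Divergence at each region's feature centre — B: about +3, C: about -5, D: about +2. Region C is most negative.

C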